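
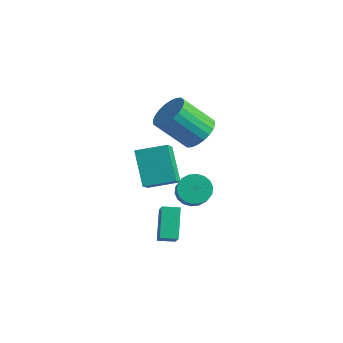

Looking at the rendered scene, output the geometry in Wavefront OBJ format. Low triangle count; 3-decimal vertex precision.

v 0.155 -2.47 -0.138
v 0.939 -3.104 0.89
v -0.599 -1.529 1.018
v 0.185 -2.164 2.046
v 0.735 -1.896 -0.226
v 1.519 -2.531 0.802
v -0.019 -0.956 0.93
v 0.765 -1.59 1.958
v -2.87 3.626 2.296
v -2.059 3.043 2.503
v -3.139 2.071 3.992
v -3.95 2.654 3.784
v -1.998 3.351 2.748
v -3.078 2.379 4.237
v -2.07 3.701 2.924
v -3.15 2.729 4.413
v -2.264 4.039 3.005
v -3.344 3.067 4.493
v -2.55 4.314 2.977
v -3.63 3.342 4.466
v -2.885 4.485 2.846
v -3.964 3.513 4.334
v -3.217 4.525 2.631
v -4.297 3.553 4.119
v -3.497 4.428 2.365
v -4.577 3.456 3.853
v -3.681 4.209 2.088
v -4.761 3.237 3.577
v -3.742 3.901 1.843
v -4.822 2.929 3.332
v -3.67 3.551 1.667
v -4.75 2.579 3.156
v -3.476 3.213 1.587
v -4.556 2.241 3.075
v -3.19 2.938 1.614
v -4.27 1.966 3.103
v -2.856 2.767 1.746
v -3.935 1.795 3.234
v -2.523 2.727 1.961
v -3.603 1.755 3.449
v -2.243 2.824 2.227
v -3.323 1.852 3.715
v -0.066 0.099 1.622
v 0.607 0.225 1.189
v 1.379 -0.472 2.185
v 0.706 -0.599 2.618
v 0.593 0.515 1.403
v 1.365 -0.182 2.398
v 0.449 0.723 1.66
v 1.221 0.025 2.656
v 0.203 0.807 1.91
v 0.975 0.109 2.905
v -0.096 0.75 2.103
v 0.676 0.053 3.098
v -0.39 0.565 2.2
v 0.382 -0.133 3.196
v -0.619 0.287 2.183
v 0.153 -0.41 3.179
v -0.739 -0.028 2.055
v 0.033 -0.725 3.051
v -0.725 -0.318 1.842
v 0.047 -1.015 2.837
v -0.581 -0.525 1.584
v 0.191 -1.223 2.58
v -0.335 -0.609 1.335
v 0.437 -1.307 2.33
v -0.036 -0.553 1.142
v 0.736 -1.25 2.137
v 0.258 -0.367 1.044
v 1.03 -1.065 2.04
v 0.487 -0.09 1.061
v 1.259 -0.787 2.057
v -3.487 0.233 2.467
v -2.864 -0.744 3.45
v -2.425 1.273 2.827
v -1.802 0.296 3.811
v -2.298 -0.476 1.009
v -1.675 -1.453 1.993
v -1.236 0.564 1.37
v -0.613 -0.413 2.353
f 2 4 1
f 5 2 1
f 1 4 3
f 3 5 1
f 2 8 4
f 6 2 5
f 6 8 2
f 4 8 3
f 7 5 3
f 3 8 7
f 7 6 5
f 8 6 7
f 10 9 13
f 10 13 11
f 11 13 14
f 11 14 12
f 13 9 15
f 13 15 14
f 14 15 16
f 14 16 12
f 15 9 17
f 15 17 16
f 16 17 18
f 16 18 12
f 17 9 19
f 17 19 18
f 18 19 20
f 18 20 12
f 19 9 21
f 19 21 20
f 20 21 22
f 20 22 12
f 21 9 23
f 21 23 22
f 22 23 24
f 22 24 12
f 23 9 25
f 23 25 24
f 24 25 26
f 24 26 12
f 25 9 27
f 25 27 26
f 26 27 28
f 26 28 12
f 27 9 29
f 27 29 28
f 28 29 30
f 28 30 12
f 29 9 31
f 29 31 30
f 30 31 32
f 30 32 12
f 31 9 33
f 31 33 32
f 32 33 34
f 32 34 12
f 33 9 35
f 33 35 34
f 34 35 36
f 34 36 12
f 35 9 37
f 35 37 36
f 36 37 38
f 36 38 12
f 37 9 39
f 37 39 38
f 38 39 40
f 38 40 12
f 39 9 41
f 39 41 40
f 40 41 42
f 40 42 12
f 41 9 10
f 41 10 42
f 42 10 11
f 42 11 12
f 44 43 47
f 44 47 45
f 45 47 48
f 45 48 46
f 47 43 49
f 47 49 48
f 48 49 50
f 48 50 46
f 49 43 51
f 49 51 50
f 50 51 52
f 50 52 46
f 51 43 53
f 51 53 52
f 52 53 54
f 52 54 46
f 53 43 55
f 53 55 54
f 54 55 56
f 54 56 46
f 55 43 57
f 55 57 56
f 56 57 58
f 56 58 46
f 57 43 59
f 57 59 58
f 58 59 60
f 58 60 46
f 59 43 61
f 59 61 60
f 60 61 62
f 60 62 46
f 61 43 63
f 61 63 62
f 62 63 64
f 62 64 46
f 63 43 65
f 63 65 64
f 64 65 66
f 64 66 46
f 65 43 67
f 65 67 66
f 66 67 68
f 66 68 46
f 67 43 69
f 67 69 68
f 68 69 70
f 68 70 46
f 69 43 71
f 69 71 70
f 70 71 72
f 70 72 46
f 71 43 44
f 71 44 72
f 72 44 45
f 72 45 46
f 74 76 73
f 77 74 73
f 73 76 75
f 75 77 73
f 74 80 76
f 78 74 77
f 78 80 74
f 76 80 75
f 79 77 75
f 75 80 79
f 79 78 77
f 80 78 79



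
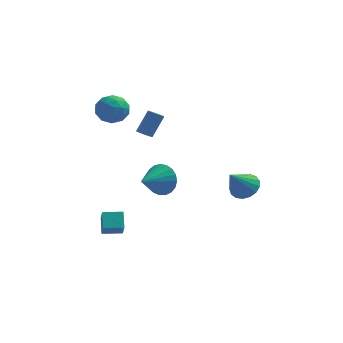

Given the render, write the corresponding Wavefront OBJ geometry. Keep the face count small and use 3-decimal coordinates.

v -1.234 -0.021 1.603
v -0.843 -0.331 1.588
v -0.254 0.351 2.862
v -0.646 0.661 2.877
v -0.774 -0.159 1.465
v -0.186 0.522 2.738
v -0.797 0.04 1.368
v -0.208 0.722 2.642
v -0.907 0.227 1.319
v -0.318 0.909 2.592
v -1.081 0.366 1.325
v -0.492 1.047 2.599
v -1.286 0.427 1.387
v -0.697 1.109 2.661
v -1.48 0.4 1.492
v -0.891 1.082 2.765
v -1.626 0.289 1.618
v -1.037 0.971 2.892
v -1.694 0.118 1.742
v -1.106 0.799 3.015
v -1.672 -0.082 1.838
v -1.083 0.6 3.112
v -1.562 -0.269 1.888
v -0.973 0.413 3.161
v -1.388 -0.407 1.881
v -0.799 0.274 3.155
v -1.183 -0.469 1.819
v -0.594 0.213 3.093
v -0.989 -0.442 1.715
v -0.4 0.24 2.988
v -3.118 -3.826 -3.721
v -3.264 -2.942 -3.016
v -3.293 -3.122 -4.639
v -3.439 -2.238 -3.934
v -1.981 -3.602 -3.766
v -2.127 -2.718 -3.061
v -2.156 -2.898 -4.684
v -2.302 -2.014 -3.979
v -0.34 0.432 -2.306
v 0.271 0.407 -1.392
v -1.34 -0.952 -1.674
v -0.061 0.7 -1.276
v -0.441 0.946 -1.339
v -0.804 1.104 -1.569
v -1.087 1.145 -1.926
v -1.24 1.063 -2.349
v -1.238 0.871 -2.764
v -1.081 0.604 -3.101
v -0.795 0.307 -3.299
v -0.431 0.032 -3.326
v -0.051 -0.175 -3.177
v 0.279 -0.276 -2.877
v 0.502 -0.255 -2.478
v 0.579 -0.116 -2.049
v 0.498 0.119 -1.665
v 4.383 -0.856 -1.82
v 5.049 -1.518 -1.866
v 3.597 -1.744 -0.4
v 5.219 -1.214 -1.581
v 5.198 -0.828 -1.351
v 4.99 -0.448 -1.228
v 4.643 -0.162 -1.241
v 4.237 -0.034 -1.386
v 3.864 -0.095 -1.631
v 3.61 -0.33 -1.919
v 3.533 -0.685 -2.184
v 3.651 -1.08 -2.365
v 3.937 -1.423 -2.422
v 4.325 -1.636 -2.341
v 4.726 -1.67 -2.14
v -3.139 0.917 2.817
v -2.387 0.886 3.521
v -3.633 -0.606 3.279
v -2.881 -0.637 3.983
v -3.676 0.007 4.106
v -3.371 0.948 3.821
v -2.649 -0.668 2.979
v -2.344 0.273 2.694
v -2.084 -0.094 3.621
v -2.719 0.324 4.318
v -3.301 -0.044 2.482
v -3.936 0.374 3.179
v -2.719 1.036 3.129
v -3.301 -0.756 3.671
v -3.768 -0.377 3.744
v -3.326 -0.395 4.158
v -3.298 1.072 3.305
v -2.856 1.054 3.718
v -3.614 0.537 4.062
v -3.164 -0.774 3.082
v -2.722 -0.792 3.495
v -2.694 0.675 2.642
v -2.252 0.657 3.056
v -2.406 -0.257 2.738
v -2.099 0.441 3.601
v -2.39 -0.454 3.873
v -2.254 -0.472 3.283
v -2.074 0.081 3.115
v -2.473 0.687 4.011
v -2.763 -0.209 4.282
v -3.231 0.17 4.354
v -3.051 0.723 4.187
v -2.295 0.111 4.069
v -3.257 0.489 2.518
v -3.547 -0.407 2.789
v -2.969 -0.443 2.613
v -2.789 0.11 2.446
v -3.63 0.734 2.927
v -3.921 -0.161 3.199
v -3.946 0.199 3.685
v -3.766 0.752 3.517
v -3.725 0.169 2.731
f 2 1 5
f 2 5 3
f 3 5 6
f 3 6 4
f 5 1 7
f 5 7 6
f 6 7 8
f 6 8 4
f 7 1 9
f 7 9 8
f 8 9 10
f 8 10 4
f 9 1 11
f 9 11 10
f 10 11 12
f 10 12 4
f 11 1 13
f 11 13 12
f 12 13 14
f 12 14 4
f 13 1 15
f 13 15 14
f 14 15 16
f 14 16 4
f 15 1 17
f 15 17 16
f 16 17 18
f 16 18 4
f 17 1 19
f 17 19 18
f 18 19 20
f 18 20 4
f 19 1 21
f 19 21 20
f 20 21 22
f 20 22 4
f 21 1 23
f 21 23 22
f 22 23 24
f 22 24 4
f 23 1 25
f 23 25 24
f 24 25 26
f 24 26 4
f 25 1 27
f 25 27 26
f 26 27 28
f 26 28 4
f 27 1 29
f 27 29 28
f 28 29 30
f 28 30 4
f 29 1 2
f 29 2 30
f 30 2 3
f 30 3 4
f 32 34 31
f 35 32 31
f 31 34 33
f 33 35 31
f 32 38 34
f 36 32 35
f 36 38 32
f 34 38 33
f 37 35 33
f 33 38 37
f 37 36 35
f 38 36 37
f 40 39 42
f 40 42 41
f 42 39 43
f 42 43 41
f 43 39 44
f 43 44 41
f 44 39 45
f 44 45 41
f 45 39 46
f 45 46 41
f 46 39 47
f 46 47 41
f 47 39 48
f 47 48 41
f 48 39 49
f 48 49 41
f 49 39 50
f 49 50 41
f 50 39 51
f 50 51 41
f 51 39 52
f 51 52 41
f 52 39 53
f 52 53 41
f 53 39 54
f 53 54 41
f 54 39 55
f 54 55 41
f 55 39 40
f 55 40 41
f 57 56 59
f 57 59 58
f 59 56 60
f 59 60 58
f 60 56 61
f 60 61 58
f 61 56 62
f 61 62 58
f 62 56 63
f 62 63 58
f 63 56 64
f 63 64 58
f 64 56 65
f 64 65 58
f 65 56 66
f 65 66 58
f 66 56 67
f 66 67 58
f 67 56 68
f 67 68 58
f 68 56 69
f 68 69 58
f 69 56 70
f 69 70 58
f 70 56 57
f 70 57 58
f 71 108 87
f 108 82 111
f 87 111 76
f 108 111 87
f 71 87 83
f 87 76 88
f 83 88 72
f 87 88 83
f 71 83 92
f 83 72 93
f 92 93 78
f 83 93 92
f 71 92 104
f 92 78 107
f 104 107 81
f 92 107 104
f 71 104 108
f 104 81 112
f 108 112 82
f 104 112 108
f 72 88 99
f 88 76 102
f 99 102 80
f 88 102 99
f 76 111 89
f 111 82 110
f 89 110 75
f 111 110 89
f 82 112 109
f 112 81 105
f 109 105 73
f 112 105 109
f 81 107 106
f 107 78 94
f 106 94 77
f 107 94 106
f 78 93 98
f 93 72 95
f 98 95 79
f 93 95 98
f 74 100 86
f 100 80 101
f 86 101 75
f 100 101 86
f 74 86 84
f 86 75 85
f 84 85 73
f 86 85 84
f 74 84 91
f 84 73 90
f 91 90 77
f 84 90 91
f 74 91 96
f 91 77 97
f 96 97 79
f 91 97 96
f 74 96 100
f 96 79 103
f 100 103 80
f 96 103 100
f 75 101 89
f 101 80 102
f 89 102 76
f 101 102 89
f 73 85 109
f 85 75 110
f 109 110 82
f 85 110 109
f 77 90 106
f 90 73 105
f 106 105 81
f 90 105 106
f 79 97 98
f 97 77 94
f 98 94 78
f 97 94 98
f 80 103 99
f 103 79 95
f 99 95 72
f 103 95 99



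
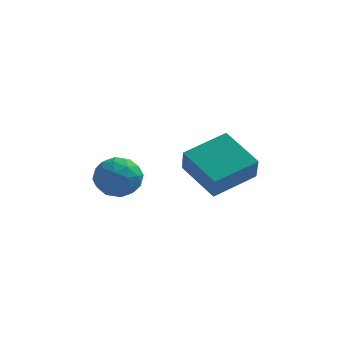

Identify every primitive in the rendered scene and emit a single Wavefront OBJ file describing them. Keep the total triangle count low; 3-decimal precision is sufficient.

v -2.512 2.765 2.617
v -1.907 2.108 2.474
v -3.593 1.852 2.246
v -2.988 1.195 2.103
v -3.147 1.488 2.943
v -2.479 2.053 3.173
v -3.021 1.907 1.547
v -2.353 2.472 1.777
v -2.222 1.578 1.813
v -2.3 1.319 2.676
v -3.2 2.641 2.044
v -3.278 2.382 2.907
v -2.115 2.517 2.578
v -3.385 1.443 2.142
v -3.478 1.615 2.636
v -3.123 1.229 2.552
v -2.45 2.484 2.989
v -2.095 2.098 2.905
v -2.824 1.733 3.181
v -3.405 1.862 1.815
v -3.05 1.476 1.731
v -2.377 2.731 2.168
v -2.022 2.345 2.084
v -2.676 2.227 1.539
v -1.944 1.819 2.105
v -2.58 1.282 1.887
v -2.599 1.701 1.561
v -2.207 2.033 1.695
v -1.99 1.667 2.613
v -2.625 1.13 2.394
v -2.718 1.302 2.888
v -2.326 1.634 3.023
v -2.175 1.355 2.224
v -2.875 2.83 2.326
v -3.51 2.293 2.107
v -3.174 2.326 1.697
v -2.782 2.658 1.832
v -2.92 2.678 2.833
v -3.556 2.141 2.615
v -3.293 1.927 3.025
v -2.901 2.259 3.159
v -3.325 2.605 2.496
v -0.649 2.361 2.814
v -0.499 1.75 3.789
v 0.589 3.51 3.344
v 0.74 2.899 4.318
v 0.58 1.401 2.022
v 0.731 0.79 2.996
v 1.819 2.55 2.551
v 1.969 1.939 3.526
f 1 38 17
f 38 12 41
f 17 41 6
f 38 41 17
f 1 17 13
f 17 6 18
f 13 18 2
f 17 18 13
f 1 13 22
f 13 2 23
f 22 23 8
f 13 23 22
f 1 22 34
f 22 8 37
f 34 37 11
f 22 37 34
f 1 34 38
f 34 11 42
f 38 42 12
f 34 42 38
f 2 18 29
f 18 6 32
f 29 32 10
f 18 32 29
f 6 41 19
f 41 12 40
f 19 40 5
f 41 40 19
f 12 42 39
f 42 11 35
f 39 35 3
f 42 35 39
f 11 37 36
f 37 8 24
f 36 24 7
f 37 24 36
f 8 23 28
f 23 2 25
f 28 25 9
f 23 25 28
f 4 30 16
f 30 10 31
f 16 31 5
f 30 31 16
f 4 16 14
f 16 5 15
f 14 15 3
f 16 15 14
f 4 14 21
f 14 3 20
f 21 20 7
f 14 20 21
f 4 21 26
f 21 7 27
f 26 27 9
f 21 27 26
f 4 26 30
f 26 9 33
f 30 33 10
f 26 33 30
f 5 31 19
f 31 10 32
f 19 32 6
f 31 32 19
f 3 15 39
f 15 5 40
f 39 40 12
f 15 40 39
f 7 20 36
f 20 3 35
f 36 35 11
f 20 35 36
f 9 27 28
f 27 7 24
f 28 24 8
f 27 24 28
f 10 33 29
f 33 9 25
f 29 25 2
f 33 25 29
f 44 46 43
f 47 44 43
f 43 46 45
f 45 47 43
f 44 50 46
f 48 44 47
f 48 50 44
f 46 50 45
f 49 47 45
f 45 50 49
f 49 48 47
f 50 48 49



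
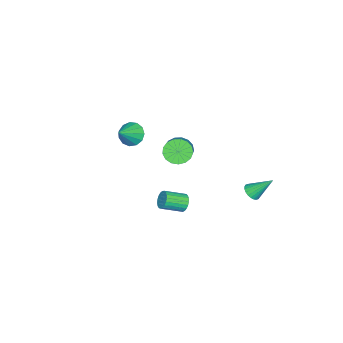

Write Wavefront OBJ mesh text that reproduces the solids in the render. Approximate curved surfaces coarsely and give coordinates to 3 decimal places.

v -2.412 2.832 -1.822
v -1.976 2.671 -1.567
v -2.668 3.828 -0.758
v -1.9 2.82 -1.688
v -1.901 2.971 -1.83
v -1.98 3.101 -1.97
v -2.125 3.189 -2.088
v -2.314 3.224 -2.165
v -2.518 3.198 -2.19
v -2.705 3.117 -2.159
v -2.848 2.992 -2.077
v -2.925 2.843 -1.956
v -2.924 2.693 -1.814
v -2.844 2.563 -1.674
v -2.699 2.474 -1.556
v -2.511 2.44 -1.479
v -2.307 2.465 -1.454
v -2.119 2.547 -1.485
v -0.898 -0.19 -2.609
v -0.511 -0.078 -2.967
v 0.186 -0.958 -2.49
v -0.202 -1.07 -2.131
v -0.457 0.058 -2.797
v 0.24 -0.823 -2.319
v -0.479 0.15 -2.593
v 0.218 -0.73 -2.116
v -0.574 0.184 -2.392
v 0.123 -0.696 -1.915
v -0.725 0.153 -2.229
v -0.028 -0.727 -1.752
v -0.906 0.063 -2.131
v -0.209 -0.818 -1.654
v -1.086 -0.071 -2.116
v -0.389 -0.951 -1.639
v -1.233 -0.225 -2.186
v -0.536 -1.106 -1.709
v -1.322 -0.374 -2.329
v -0.625 -1.254 -1.852
v -1.338 -0.49 -2.52
v -0.642 -1.371 -2.043
v -1.278 -0.555 -2.727
v -0.582 -1.435 -2.25
v -1.153 -0.556 -2.913
v -0.456 -1.437 -2.436
v -0.983 -0.494 -3.046
v -0.286 -1.375 -2.569
v -0.799 -0.38 -3.104
v -0.102 -1.26 -2.627
v -0.632 -0.232 -3.076
v 0.065 -1.113 -2.599
v -1.995 -3.615 0.765
v -1.54 -3.514 0.189
v -0.905 -3.785 1.595
v -1.606 -3.137 0.354
v -1.796 -2.911 0.649
v -2.048 -2.909 0.981
v -2.284 -3.13 1.244
v -2.427 -3.506 1.355
v -2.434 -3.916 1.279
v -2.3 -4.23 1.04
v -2.07 -4.349 0.713
v -1.816 -4.235 0.403
v -1.618 -3.924 0.208
v 0.602 0.225 2.785
v 1.067 -0.19 2.425
v 2.683 0.5 3.715
v 2.218 0.915 4.075
v 1.075 0.109 2.254
v 2.691 0.799 3.545
v 0.975 0.435 2.206
v 2.591 1.125 3.496
v 0.789 0.713 2.29
v 2.405 1.403 3.58
v 0.56 0.879 2.487
v 2.176 1.569 3.778
v 0.341 0.896 2.753
v 1.957 1.585 4.043
v 0.182 0.758 3.026
v 1.798 1.448 4.316
v 0.119 0.499 3.243
v 1.735 1.188 4.534
v 0.167 0.176 3.356
v 1.783 0.866 4.647
v 0.314 -0.135 3.338
v 1.93 0.555 4.628
v 0.527 -0.363 3.193
v 2.143 0.327 4.483
v 0.758 -0.457 2.955
v 2.374 0.233 4.245
v 0.952 -0.395 2.677
v 2.568 0.295 3.968
f 2 1 4
f 2 4 3
f 4 1 5
f 4 5 3
f 5 1 6
f 5 6 3
f 6 1 7
f 6 7 3
f 7 1 8
f 7 8 3
f 8 1 9
f 8 9 3
f 9 1 10
f 9 10 3
f 10 1 11
f 10 11 3
f 11 1 12
f 11 12 3
f 12 1 13
f 12 13 3
f 13 1 14
f 13 14 3
f 14 1 15
f 14 15 3
f 15 1 16
f 15 16 3
f 16 1 17
f 16 17 3
f 17 1 18
f 17 18 3
f 18 1 2
f 18 2 3
f 20 19 23
f 20 23 21
f 21 23 24
f 21 24 22
f 23 19 25
f 23 25 24
f 24 25 26
f 24 26 22
f 25 19 27
f 25 27 26
f 26 27 28
f 26 28 22
f 27 19 29
f 27 29 28
f 28 29 30
f 28 30 22
f 29 19 31
f 29 31 30
f 30 31 32
f 30 32 22
f 31 19 33
f 31 33 32
f 32 33 34
f 32 34 22
f 33 19 35
f 33 35 34
f 34 35 36
f 34 36 22
f 35 19 37
f 35 37 36
f 36 37 38
f 36 38 22
f 37 19 39
f 37 39 38
f 38 39 40
f 38 40 22
f 39 19 41
f 39 41 40
f 40 41 42
f 40 42 22
f 41 19 43
f 41 43 42
f 42 43 44
f 42 44 22
f 43 19 45
f 43 45 44
f 44 45 46
f 44 46 22
f 45 19 47
f 45 47 46
f 46 47 48
f 46 48 22
f 47 19 49
f 47 49 48
f 48 49 50
f 48 50 22
f 49 19 20
f 49 20 50
f 50 20 21
f 50 21 22
f 52 51 54
f 52 54 53
f 54 51 55
f 54 55 53
f 55 51 56
f 55 56 53
f 56 51 57
f 56 57 53
f 57 51 58
f 57 58 53
f 58 51 59
f 58 59 53
f 59 51 60
f 59 60 53
f 60 51 61
f 60 61 53
f 61 51 62
f 61 62 53
f 62 51 63
f 62 63 53
f 63 51 52
f 63 52 53
f 65 64 68
f 65 68 66
f 66 68 69
f 66 69 67
f 68 64 70
f 68 70 69
f 69 70 71
f 69 71 67
f 70 64 72
f 70 72 71
f 71 72 73
f 71 73 67
f 72 64 74
f 72 74 73
f 73 74 75
f 73 75 67
f 74 64 76
f 74 76 75
f 75 76 77
f 75 77 67
f 76 64 78
f 76 78 77
f 77 78 79
f 77 79 67
f 78 64 80
f 78 80 79
f 79 80 81
f 79 81 67
f 80 64 82
f 80 82 81
f 81 82 83
f 81 83 67
f 82 64 84
f 82 84 83
f 83 84 85
f 83 85 67
f 84 64 86
f 84 86 85
f 85 86 87
f 85 87 67
f 86 64 88
f 86 88 87
f 87 88 89
f 87 89 67
f 88 64 90
f 88 90 89
f 89 90 91
f 89 91 67
f 90 64 65
f 90 65 91
f 91 65 66
f 91 66 67



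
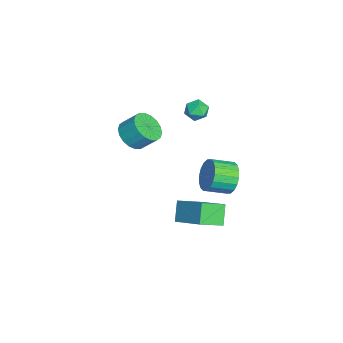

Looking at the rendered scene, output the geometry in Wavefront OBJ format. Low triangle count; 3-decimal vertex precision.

v 1.407 0.161 -1.97
v 2.061 -1.012 -1.349
v 2.776 1.478 -0.92
v 3.429 0.305 -0.299
v 2.231 0.095 -2.961
v 2.884 -1.078 -2.34
v 3.599 1.412 -1.911
v 4.253 0.239 -1.29
v -4.025 0.086 1.454
v -3.383 0.271 1.12
v -3.457 -0.791 2.06
v -2.815 -0.606 1.726
v -3.124 -0.144 2.225
v -3.475 0.398 1.85
v -3.365 -0.918 1.33
v -3.716 -0.376 0.955
v -2.975 -0.349 1.044
v -2.826 0.129 1.597
v -4.014 -0.649 1.583
v -3.865 -0.171 2.136
v -1.234 1.667 -2.173
v -0.933 2.095 -1.286
v -0.584 0.84 -0.8
v -0.886 0.413 -1.687
v -1.375 2.002 -1.209
v -1.026 0.747 -0.723
v -1.79 1.842 -1.323
v -1.441 0.588 -0.837
v -2.094 1.648 -1.606
v -1.745 0.394 -1.12
v -2.228 1.458 -2.001
v -1.879 0.203 -1.514
v -2.165 1.309 -2.43
v -1.817 0.054 -1.943
v -1.918 1.231 -2.808
v -1.569 -0.023 -2.322
v -1.536 1.24 -3.06
v -1.187 -0.015 -2.574
v -1.094 1.333 -3.137
v -0.745 0.078 -2.651
v -0.679 1.492 -3.023
v -0.33 0.238 -2.537
v -0.375 1.686 -2.74
v -0.026 0.432 -2.254
v -0.241 1.877 -2.346
v 0.108 0.622 -1.859
v -0.303 2.026 -1.917
v 0.045 0.771 -1.43
v -0.551 2.103 -1.538
v -0.202 0.849 -1.052
v -3.496 -3.736 -0.696
v -2.59 -4.136 -0.496
v -2.399 -3.244 0.417
v -3.304 -2.844 0.216
v -2.497 -3.831 -0.813
v -2.306 -2.94 0.1
v -2.601 -3.507 -1.107
v -2.41 -2.616 -0.194
v -2.883 -3.229 -1.319
v -2.692 -2.338 -0.407
v -3.286 -3.051 -1.409
v -3.095 -2.16 -0.496
v -3.731 -3.008 -1.357
v -3.539 -2.117 -0.444
v -4.128 -3.11 -1.174
v -3.937 -2.219 -0.261
v -4.401 -3.336 -0.897
v -4.21 -2.444 0.016
v -4.494 -3.64 -0.58
v -4.303 -2.749 0.333
v -4.39 -3.964 -0.286
v -4.199 -3.073 0.627
v -4.108 -4.242 -0.073
v -3.917 -3.351 0.839
v -3.705 -4.42 0.016
v -3.514 -3.529 0.929
v -3.261 -4.463 -0.036
v -3.069 -3.572 0.877
v -2.863 -4.361 -0.219
v -2.672 -3.47 0.694
f 2 4 1
f 5 2 1
f 1 4 3
f 3 5 1
f 2 8 4
f 6 2 5
f 6 8 2
f 4 8 3
f 7 5 3
f 3 8 7
f 7 6 5
f 8 6 7
f 9 20 14
f 9 14 10
f 9 10 16
f 9 16 19
f 9 19 20
f 10 14 18
f 14 20 13
f 20 19 11
f 19 16 15
f 16 10 17
f 12 18 13
f 12 13 11
f 12 11 15
f 12 15 17
f 12 17 18
f 13 18 14
f 11 13 20
f 15 11 19
f 17 15 16
f 18 17 10
f 22 21 25
f 22 25 23
f 23 25 26
f 23 26 24
f 25 21 27
f 25 27 26
f 26 27 28
f 26 28 24
f 27 21 29
f 27 29 28
f 28 29 30
f 28 30 24
f 29 21 31
f 29 31 30
f 30 31 32
f 30 32 24
f 31 21 33
f 31 33 32
f 32 33 34
f 32 34 24
f 33 21 35
f 33 35 34
f 34 35 36
f 34 36 24
f 35 21 37
f 35 37 36
f 36 37 38
f 36 38 24
f 37 21 39
f 37 39 38
f 38 39 40
f 38 40 24
f 39 21 41
f 39 41 40
f 40 41 42
f 40 42 24
f 41 21 43
f 41 43 42
f 42 43 44
f 42 44 24
f 43 21 45
f 43 45 44
f 44 45 46
f 44 46 24
f 45 21 47
f 45 47 46
f 46 47 48
f 46 48 24
f 47 21 49
f 47 49 48
f 48 49 50
f 48 50 24
f 49 21 22
f 49 22 50
f 50 22 23
f 50 23 24
f 52 51 55
f 52 55 53
f 53 55 56
f 53 56 54
f 55 51 57
f 55 57 56
f 56 57 58
f 56 58 54
f 57 51 59
f 57 59 58
f 58 59 60
f 58 60 54
f 59 51 61
f 59 61 60
f 60 61 62
f 60 62 54
f 61 51 63
f 61 63 62
f 62 63 64
f 62 64 54
f 63 51 65
f 63 65 64
f 64 65 66
f 64 66 54
f 65 51 67
f 65 67 66
f 66 67 68
f 66 68 54
f 67 51 69
f 67 69 68
f 68 69 70
f 68 70 54
f 69 51 71
f 69 71 70
f 70 71 72
f 70 72 54
f 71 51 73
f 71 73 72
f 72 73 74
f 72 74 54
f 73 51 75
f 73 75 74
f 74 75 76
f 74 76 54
f 75 51 77
f 75 77 76
f 76 77 78
f 76 78 54
f 77 51 79
f 77 79 78
f 78 79 80
f 78 80 54
f 79 51 52
f 79 52 80
f 80 52 53
f 80 53 54



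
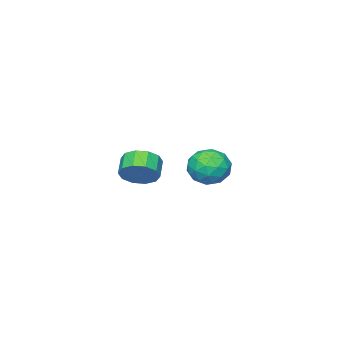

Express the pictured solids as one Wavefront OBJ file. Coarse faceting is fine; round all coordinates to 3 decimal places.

v -2.456 -1.27 -3.897
v -1.265 -1.176 -3.802
v -2.475 -2.524 -2.418
v -1.284 -2.43 -2.323
v -1.984 -1.502 -2.03
v -1.972 -0.727 -2.944
v -1.768 -2.973 -3.276
v -1.756 -2.198 -4.19
v -0.839 -2.228 -3.417
v -0.973 -1.319 -2.648
v -2.767 -2.381 -3.572
v -2.901 -1.472 -2.803
v -1.858 -1.113 -3.979
v -1.882 -2.587 -2.241
v -2.293 -2.042 -2.069
v -1.593 -1.987 -2.013
v -2.274 -0.849 -3.475
v -1.574 -0.793 -3.419
v -1.997 -0.985 -2.378
v -2.166 -2.907 -2.801
v -1.466 -2.851 -2.745
v -2.147 -1.713 -4.207
v -1.447 -1.658 -4.151
v -1.743 -2.715 -3.842
v -0.908 -1.676 -3.697
v -0.92 -2.413 -2.828
v -1.204 -2.733 -3.388
v -1.197 -2.277 -3.925
v -0.987 -1.142 -3.245
v -0.999 -1.879 -2.375
v -1.41 -1.333 -2.204
v -1.403 -0.878 -2.741
v -0.737 -1.76 -3.019
v -2.741 -1.821 -3.845
v -2.753 -2.558 -2.975
v -2.337 -2.822 -3.479
v -2.33 -2.367 -4.016
v -2.82 -1.287 -3.392
v -2.832 -2.024 -2.523
v -2.543 -1.423 -2.295
v -2.536 -0.967 -2.832
v -3.003 -1.94 -3.201
v 4.289 -0.783 -1.467
v 4.854 -0.65 -0.678
v 4.116 -1.165 -0.063
v 3.551 -1.297 -0.853
v 4.484 -0.174 -0.724
v 3.745 -0.688 -0.11
v 4.038 0.07 -1.055
v 3.3 -0.444 -0.44
v 3.689 -0.012 -1.543
v 2.951 -0.526 -0.928
v 3.569 -0.388 -2.002
v 2.831 -0.902 -1.387
v 3.724 -0.915 -2.257
v 2.986 -1.43 -1.642
v 4.095 -1.392 -2.21
v 3.356 -1.906 -1.596
v 4.54 -1.636 -1.88
v 3.802 -2.15 -1.265
v 4.889 -1.554 -1.392
v 4.151 -2.068 -0.777
v 5.009 -1.178 -0.933
v 4.271 -1.692 -0.318
f 1 38 17
f 38 12 41
f 17 41 6
f 38 41 17
f 1 17 13
f 17 6 18
f 13 18 2
f 17 18 13
f 1 13 22
f 13 2 23
f 22 23 8
f 13 23 22
f 1 22 34
f 22 8 37
f 34 37 11
f 22 37 34
f 1 34 38
f 34 11 42
f 38 42 12
f 34 42 38
f 2 18 29
f 18 6 32
f 29 32 10
f 18 32 29
f 6 41 19
f 41 12 40
f 19 40 5
f 41 40 19
f 12 42 39
f 42 11 35
f 39 35 3
f 42 35 39
f 11 37 36
f 37 8 24
f 36 24 7
f 37 24 36
f 8 23 28
f 23 2 25
f 28 25 9
f 23 25 28
f 4 30 16
f 30 10 31
f 16 31 5
f 30 31 16
f 4 16 14
f 16 5 15
f 14 15 3
f 16 15 14
f 4 14 21
f 14 3 20
f 21 20 7
f 14 20 21
f 4 21 26
f 21 7 27
f 26 27 9
f 21 27 26
f 4 26 30
f 26 9 33
f 30 33 10
f 26 33 30
f 5 31 19
f 31 10 32
f 19 32 6
f 31 32 19
f 3 15 39
f 15 5 40
f 39 40 12
f 15 40 39
f 7 20 36
f 20 3 35
f 36 35 11
f 20 35 36
f 9 27 28
f 27 7 24
f 28 24 8
f 27 24 28
f 10 33 29
f 33 9 25
f 29 25 2
f 33 25 29
f 44 43 47
f 44 47 45
f 45 47 48
f 45 48 46
f 47 43 49
f 47 49 48
f 48 49 50
f 48 50 46
f 49 43 51
f 49 51 50
f 50 51 52
f 50 52 46
f 51 43 53
f 51 53 52
f 52 53 54
f 52 54 46
f 53 43 55
f 53 55 54
f 54 55 56
f 54 56 46
f 55 43 57
f 55 57 56
f 56 57 58
f 56 58 46
f 57 43 59
f 57 59 58
f 58 59 60
f 58 60 46
f 59 43 61
f 59 61 60
f 60 61 62
f 60 62 46
f 61 43 63
f 61 63 62
f 62 63 64
f 62 64 46
f 63 43 44
f 63 44 64
f 64 44 45
f 64 45 46



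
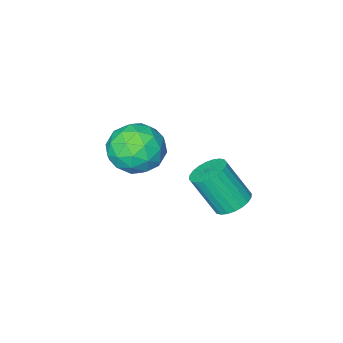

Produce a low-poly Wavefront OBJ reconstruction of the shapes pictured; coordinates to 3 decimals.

v 1.81 -0.362 2.443
v 2.572 0.447 2.265
v 3.148 -1.587 2.595
v 3.91 -0.778 2.417
v 3.316 -0.791 3.373
v 2.489 -0.034 3.278
v 3.231 -1.106 1.582
v 2.404 -0.349 1.487
v 3.45 -0.013 1.732
v 3.502 0.182 2.839
v 2.218 -1.322 2.021
v 2.27 -1.127 3.128
v 2.074 0.15 2.34
v 3.646 -1.29 2.52
v 3.297 -1.298 3.081
v 3.745 -0.822 2.977
v 2.025 -0.133 2.936
v 2.472 0.343 2.831
v 2.909 -0.385 3.483
v 3.248 -1.483 2.029
v 3.695 -1.007 1.924
v 1.975 -0.318 1.883
v 2.423 0.158 1.779
v 2.811 -0.755 1.377
v 3.037 0.355 1.923
v 3.824 -0.365 2.012
v 3.425 -0.558 1.521
v 2.939 -0.113 1.466
v 3.068 0.47 2.573
v 3.854 -0.25 2.663
v 3.505 -0.258 3.225
v 3.019 0.187 3.169
v 3.584 0.2 2.261
v 1.866 -0.89 2.197
v 2.652 -1.61 2.287
v 2.701 -1.327 1.691
v 2.215 -0.882 1.635
v 1.896 -0.775 2.848
v 2.683 -1.495 2.937
v 2.781 -1.027 3.394
v 2.295 -0.582 3.339
v 2.136 -1.34 2.599
v 1.659 3.401 1.765
v 2.214 3.86 1.779
v 2.756 3.157 3.229
v 2.201 2.699 3.215
v 2.02 4.004 1.922
v 2.562 3.301 3.372
v 1.771 4.057 2.041
v 2.313 3.354 3.491
v 1.505 4.01 2.118
v 2.047 3.307 3.568
v 1.262 3.87 2.141
v 1.804 3.168 3.591
v 1.08 3.659 2.107
v 1.622 2.957 3.556
v 0.986 3.409 2.02
v 1.528 2.706 3.47
v 0.994 3.157 1.896
v 1.536 2.455 3.345
v 1.104 2.943 1.751
v 1.646 2.24 3.201
v 1.298 2.799 1.608
v 1.84 2.096 3.058
v 1.547 2.746 1.489
v 2.089 2.043 2.939
v 1.813 2.793 1.412
v 2.355 2.09 2.862
v 2.056 2.932 1.389
v 2.598 2.23 2.839
v 2.238 3.143 1.424
v 2.78 2.441 2.873
v 2.332 3.394 1.51
v 2.874 2.691 2.96
v 2.324 3.645 1.635
v 2.866 2.943 3.084
f 1 38 17
f 38 12 41
f 17 41 6
f 38 41 17
f 1 17 13
f 17 6 18
f 13 18 2
f 17 18 13
f 1 13 22
f 13 2 23
f 22 23 8
f 13 23 22
f 1 22 34
f 22 8 37
f 34 37 11
f 22 37 34
f 1 34 38
f 34 11 42
f 38 42 12
f 34 42 38
f 2 18 29
f 18 6 32
f 29 32 10
f 18 32 29
f 6 41 19
f 41 12 40
f 19 40 5
f 41 40 19
f 12 42 39
f 42 11 35
f 39 35 3
f 42 35 39
f 11 37 36
f 37 8 24
f 36 24 7
f 37 24 36
f 8 23 28
f 23 2 25
f 28 25 9
f 23 25 28
f 4 30 16
f 30 10 31
f 16 31 5
f 30 31 16
f 4 16 14
f 16 5 15
f 14 15 3
f 16 15 14
f 4 14 21
f 14 3 20
f 21 20 7
f 14 20 21
f 4 21 26
f 21 7 27
f 26 27 9
f 21 27 26
f 4 26 30
f 26 9 33
f 30 33 10
f 26 33 30
f 5 31 19
f 31 10 32
f 19 32 6
f 31 32 19
f 3 15 39
f 15 5 40
f 39 40 12
f 15 40 39
f 7 20 36
f 20 3 35
f 36 35 11
f 20 35 36
f 9 27 28
f 27 7 24
f 28 24 8
f 27 24 28
f 10 33 29
f 33 9 25
f 29 25 2
f 33 25 29
f 44 43 47
f 44 47 45
f 45 47 48
f 45 48 46
f 47 43 49
f 47 49 48
f 48 49 50
f 48 50 46
f 49 43 51
f 49 51 50
f 50 51 52
f 50 52 46
f 51 43 53
f 51 53 52
f 52 53 54
f 52 54 46
f 53 43 55
f 53 55 54
f 54 55 56
f 54 56 46
f 55 43 57
f 55 57 56
f 56 57 58
f 56 58 46
f 57 43 59
f 57 59 58
f 58 59 60
f 58 60 46
f 59 43 61
f 59 61 60
f 60 61 62
f 60 62 46
f 61 43 63
f 61 63 62
f 62 63 64
f 62 64 46
f 63 43 65
f 63 65 64
f 64 65 66
f 64 66 46
f 65 43 67
f 65 67 66
f 66 67 68
f 66 68 46
f 67 43 69
f 67 69 68
f 68 69 70
f 68 70 46
f 69 43 71
f 69 71 70
f 70 71 72
f 70 72 46
f 71 43 73
f 71 73 72
f 72 73 74
f 72 74 46
f 73 43 75
f 73 75 74
f 74 75 76
f 74 76 46
f 75 43 44
f 75 44 76
f 76 44 45
f 76 45 46



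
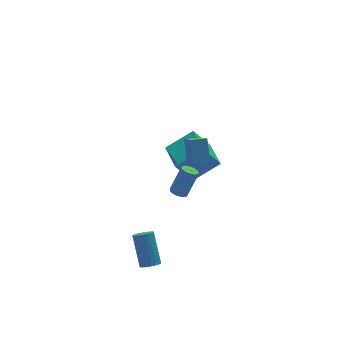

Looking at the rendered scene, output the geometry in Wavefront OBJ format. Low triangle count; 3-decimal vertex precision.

v -2.086 -3.531 1.485
v -1.612 -3.628 1.246
v -0.8 -3.526 2.815
v -1.274 -3.429 3.055
v -1.7 -3.225 1.265
v -0.887 -3.123 2.835
v -2.014 -3.001 1.414
v -1.201 -2.899 2.983
v -2.37 -3.087 1.604
v -1.558 -2.985 3.173
v -2.56 -3.434 1.725
v -1.748 -3.332 3.294
v -2.473 -3.837 1.705
v -1.66 -3.735 3.275
v -2.159 -4.061 1.557
v -1.346 -3.959 3.126
v -1.802 -3.975 1.367
v -0.99 -3.873 2.936
v -1.112 -3.636 3.754
v -0.768 -2.71 4.949
v -0.901 -2.468 2.789
v -0.557 -1.542 3.984
v -0.243 -3.858 3.676
v 0.101 -2.932 4.871
v -0.032 -2.69 2.711
v 0.312 -1.764 3.906
v -3.965 -3.617 -4.356
v -3.368 -3.779 -4.328
v -3.077 -2.426 -2.695
v -3.675 -2.263 -2.724
v -3.359 -3.594 -4.483
v -3.068 -2.241 -2.851
v -3.442 -3.412 -4.619
v -3.152 -2.059 -2.987
v -3.605 -3.261 -4.715
v -3.315 -1.908 -3.082
v -3.823 -3.165 -4.756
v -3.532 -1.812 -3.124
v -4.063 -3.137 -4.737
v -3.772 -1.784 -3.104
v -4.287 -3.182 -4.659
v -3.997 -1.829 -3.027
v -4.463 -3.293 -4.536
v -4.172 -1.94 -2.903
v -4.563 -3.454 -4.385
v -4.272 -2.101 -2.752
v -4.572 -3.639 -4.229
v -4.281 -2.286 -2.597
v -4.488 -3.821 -4.093
v -4.198 -2.468 -2.461
v -4.325 -3.972 -3.998
v -4.035 -2.619 -2.365
v -4.108 -4.068 -3.956
v -3.817 -2.715 -2.324
v -3.868 -4.096 -3.976
v -3.577 -2.743 -2.343
v -3.643 -4.051 -4.053
v -3.353 -2.698 -2.421
v -3.468 -3.94 -4.177
v -3.177 -2.587 -2.544
v 0.793 1.825 -2.028
v 2.51 1.44 -0.882
v 1.27 3.838 -2.068
v 2.988 3.454 -0.922
v 1.832 1.546 -3.678
v 3.55 1.162 -2.532
v 2.31 3.56 -3.718
v 4.027 3.175 -2.572
f 2 1 5
f 2 5 3
f 3 5 6
f 3 6 4
f 5 1 7
f 5 7 6
f 6 7 8
f 6 8 4
f 7 1 9
f 7 9 8
f 8 9 10
f 8 10 4
f 9 1 11
f 9 11 10
f 10 11 12
f 10 12 4
f 11 1 13
f 11 13 12
f 12 13 14
f 12 14 4
f 13 1 15
f 13 15 14
f 14 15 16
f 14 16 4
f 15 1 17
f 15 17 16
f 16 17 18
f 16 18 4
f 17 1 2
f 17 2 18
f 18 2 3
f 18 3 4
f 20 22 19
f 23 20 19
f 19 22 21
f 21 23 19
f 20 26 22
f 24 20 23
f 24 26 20
f 22 26 21
f 25 23 21
f 21 26 25
f 25 24 23
f 26 24 25
f 28 27 31
f 28 31 29
f 29 31 32
f 29 32 30
f 31 27 33
f 31 33 32
f 32 33 34
f 32 34 30
f 33 27 35
f 33 35 34
f 34 35 36
f 34 36 30
f 35 27 37
f 35 37 36
f 36 37 38
f 36 38 30
f 37 27 39
f 37 39 38
f 38 39 40
f 38 40 30
f 39 27 41
f 39 41 40
f 40 41 42
f 40 42 30
f 41 27 43
f 41 43 42
f 42 43 44
f 42 44 30
f 43 27 45
f 43 45 44
f 44 45 46
f 44 46 30
f 45 27 47
f 45 47 46
f 46 47 48
f 46 48 30
f 47 27 49
f 47 49 48
f 48 49 50
f 48 50 30
f 49 27 51
f 49 51 50
f 50 51 52
f 50 52 30
f 51 27 53
f 51 53 52
f 52 53 54
f 52 54 30
f 53 27 55
f 53 55 54
f 54 55 56
f 54 56 30
f 55 27 57
f 55 57 56
f 56 57 58
f 56 58 30
f 57 27 59
f 57 59 58
f 58 59 60
f 58 60 30
f 59 27 28
f 59 28 60
f 60 28 29
f 60 29 30
f 62 64 61
f 65 62 61
f 61 64 63
f 63 65 61
f 62 68 64
f 66 62 65
f 66 68 62
f 64 68 63
f 67 65 63
f 63 68 67
f 67 66 65
f 68 66 67



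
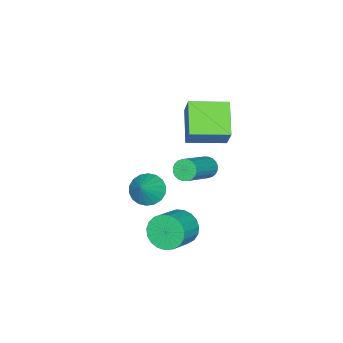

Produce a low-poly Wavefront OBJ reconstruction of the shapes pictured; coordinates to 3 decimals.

v -1.132 -0.748 -1.369
v -0.507 -0.843 -1.953
v -0.128 -0.532 -0.331
v -0.577 -0.467 -1.963
v -0.757 -0.146 -1.856
v -1.011 0.055 -1.653
v -1.289 0.097 -1.393
v -1.536 -0.028 -1.128
v -1.702 -0.295 -0.912
v -1.756 -0.653 -0.785
v -1.686 -1.029 -0.775
v -1.506 -1.349 -0.882
v -1.253 -1.551 -1.086
v -0.975 -1.593 -1.346
v -0.728 -1.468 -1.61
v -0.561 -1.2 -1.827
v -1.153 2.217 1.54
v -0.858 2.068 1.088
v 0.927 2.015 2.267
v 0.633 2.163 2.72
v -0.845 2.286 1.078
v 0.94 2.233 2.257
v -0.878 2.493 1.138
v 0.907 2.44 2.317
v -0.954 2.659 1.26
v 0.831 2.605 2.439
v -1.059 2.757 1.424
v 0.726 2.703 2.603
v -1.179 2.772 1.606
v 0.606 2.719 2.785
v -1.295 2.703 1.778
v 0.49 2.65 2.957
v -1.389 2.56 1.914
v 0.396 2.507 3.093
v -1.447 2.365 1.993
v 0.338 2.312 3.172
v -1.46 2.147 2.003
v 0.325 2.094 3.182
v -1.427 1.94 1.943
v 0.358 1.887 3.122
v -1.351 1.775 1.821
v 0.434 1.721 3
v -1.246 1.677 1.657
v 0.539 1.623 2.836
v -1.126 1.661 1.475
v 0.659 1.608 2.654
v -1.01 1.73 1.303
v 0.775 1.677 2.482
v -0.916 1.873 1.167
v 0.869 1.82 2.346
v -2.514 0.405 1.414
v -3.842 -0.409 2.376
v -3.558 1.924 1.26
v -4.885 1.11 2.221
v -1.935 0.93 2.659
v -3.262 0.116 3.62
v -2.978 2.449 2.504
v -4.306 1.635 3.466
v 0.797 2.046 -1.15
v 1.149 1.547 -1.825
v 2.395 1.535 -1.165
v 2.043 2.034 -0.49
v 1.216 1.9 -1.944
v 2.462 1.887 -1.284
v 1.211 2.278 -1.927
v 2.457 2.265 -1.267
v 1.134 2.616 -1.775
v 2.38 2.603 -1.115
v 0.999 2.855 -1.515
v 2.244 2.843 -0.855
v 0.828 2.955 -1.192
v 2.074 2.942 -0.532
v 0.653 2.897 -0.862
v 1.899 2.885 -0.202
v 0.502 2.693 -0.581
v 1.748 2.68 0.079
v 0.403 2.376 -0.399
v 1.649 2.363 0.261
v 0.371 2.003 -0.347
v 1.617 1.99 0.313
v 0.413 1.637 -0.434
v 1.659 1.624 0.226
v 0.522 1.342 -0.644
v 1.768 1.329 0.016
v 0.678 1.168 -0.942
v 1.924 1.156 -0.282
v 0.855 1.147 -1.276
v 2.101 1.134 -0.616
v 1.021 1.281 -1.588
v 2.267 1.268 -0.928
f 2 1 4
f 2 4 3
f 4 1 5
f 4 5 3
f 5 1 6
f 5 6 3
f 6 1 7
f 6 7 3
f 7 1 8
f 7 8 3
f 8 1 9
f 8 9 3
f 9 1 10
f 9 10 3
f 10 1 11
f 10 11 3
f 11 1 12
f 11 12 3
f 12 1 13
f 12 13 3
f 13 1 14
f 13 14 3
f 14 1 15
f 14 15 3
f 15 1 16
f 15 16 3
f 16 1 2
f 16 2 3
f 18 17 21
f 18 21 19
f 19 21 22
f 19 22 20
f 21 17 23
f 21 23 22
f 22 23 24
f 22 24 20
f 23 17 25
f 23 25 24
f 24 25 26
f 24 26 20
f 25 17 27
f 25 27 26
f 26 27 28
f 26 28 20
f 27 17 29
f 27 29 28
f 28 29 30
f 28 30 20
f 29 17 31
f 29 31 30
f 30 31 32
f 30 32 20
f 31 17 33
f 31 33 32
f 32 33 34
f 32 34 20
f 33 17 35
f 33 35 34
f 34 35 36
f 34 36 20
f 35 17 37
f 35 37 36
f 36 37 38
f 36 38 20
f 37 17 39
f 37 39 38
f 38 39 40
f 38 40 20
f 39 17 41
f 39 41 40
f 40 41 42
f 40 42 20
f 41 17 43
f 41 43 42
f 42 43 44
f 42 44 20
f 43 17 45
f 43 45 44
f 44 45 46
f 44 46 20
f 45 17 47
f 45 47 46
f 46 47 48
f 46 48 20
f 47 17 49
f 47 49 48
f 48 49 50
f 48 50 20
f 49 17 18
f 49 18 50
f 50 18 19
f 50 19 20
f 52 54 51
f 55 52 51
f 51 54 53
f 53 55 51
f 52 58 54
f 56 52 55
f 56 58 52
f 54 58 53
f 57 55 53
f 53 58 57
f 57 56 55
f 58 56 57
f 60 59 63
f 60 63 61
f 61 63 64
f 61 64 62
f 63 59 65
f 63 65 64
f 64 65 66
f 64 66 62
f 65 59 67
f 65 67 66
f 66 67 68
f 66 68 62
f 67 59 69
f 67 69 68
f 68 69 70
f 68 70 62
f 69 59 71
f 69 71 70
f 70 71 72
f 70 72 62
f 71 59 73
f 71 73 72
f 72 73 74
f 72 74 62
f 73 59 75
f 73 75 74
f 74 75 76
f 74 76 62
f 75 59 77
f 75 77 76
f 76 77 78
f 76 78 62
f 77 59 79
f 77 79 78
f 78 79 80
f 78 80 62
f 79 59 81
f 79 81 80
f 80 81 82
f 80 82 62
f 81 59 83
f 81 83 82
f 82 83 84
f 82 84 62
f 83 59 85
f 83 85 84
f 84 85 86
f 84 86 62
f 85 59 87
f 85 87 86
f 86 87 88
f 86 88 62
f 87 59 89
f 87 89 88
f 88 89 90
f 88 90 62
f 89 59 60
f 89 60 90
f 90 60 61
f 90 61 62



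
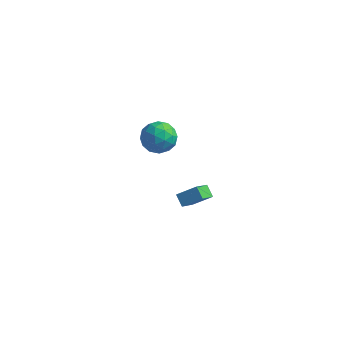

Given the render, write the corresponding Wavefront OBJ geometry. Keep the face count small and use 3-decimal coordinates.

v -4.576 1.475 2.494
v -4.013 2.331 2.731
v -3.467 0.509 3.349
v -2.904 1.365 3.586
v -3.855 1.225 4.014
v -4.54 1.822 3.486
v -2.94 1.018 2.594
v -3.625 1.615 2.066
v -3.002 2.048 2.794
v -3.567 2.176 3.671
v -3.913 0.664 2.409
v -4.478 0.792 3.286
v -4.392 1.988 2.537
v -3.088 0.852 3.543
v -3.647 0.77 3.794
v -3.316 1.273 3.934
v -4.701 1.689 2.981
v -4.37 2.192 3.121
v -4.277 1.542 3.875
v -3.11 0.648 2.959
v -2.779 1.151 3.099
v -4.164 1.567 2.146
v -3.833 2.07 2.286
v -3.203 1.298 2.205
v -3.467 2.325 2.714
v -2.815 1.757 3.216
v -2.836 1.553 2.633
v -3.239 1.904 2.323
v -3.799 2.4 3.229
v -3.147 1.832 3.732
v -3.706 1.75 3.983
v -4.108 2.101 3.673
v -3.205 2.234 3.266
v -4.333 1.008 2.348
v -3.681 0.44 2.851
v -3.372 0.739 2.407
v -3.774 1.09 2.097
v -4.665 1.083 2.864
v -4.013 0.515 3.366
v -4.241 0.936 3.757
v -4.644 1.287 3.447
v -4.275 0.606 2.814
v -3.569 3.154 -3.555
v -2.579 3.655 -2.84
v -3.509 4.382 -4.499
v -2.518 4.883 -3.784
v -3.022 2.757 -4.036
v -2.031 3.258 -3.321
v -2.961 3.985 -4.98
v -1.971 4.486 -4.265
f 1 38 17
f 38 12 41
f 17 41 6
f 38 41 17
f 1 17 13
f 17 6 18
f 13 18 2
f 17 18 13
f 1 13 22
f 13 2 23
f 22 23 8
f 13 23 22
f 1 22 34
f 22 8 37
f 34 37 11
f 22 37 34
f 1 34 38
f 34 11 42
f 38 42 12
f 34 42 38
f 2 18 29
f 18 6 32
f 29 32 10
f 18 32 29
f 6 41 19
f 41 12 40
f 19 40 5
f 41 40 19
f 12 42 39
f 42 11 35
f 39 35 3
f 42 35 39
f 11 37 36
f 37 8 24
f 36 24 7
f 37 24 36
f 8 23 28
f 23 2 25
f 28 25 9
f 23 25 28
f 4 30 16
f 30 10 31
f 16 31 5
f 30 31 16
f 4 16 14
f 16 5 15
f 14 15 3
f 16 15 14
f 4 14 21
f 14 3 20
f 21 20 7
f 14 20 21
f 4 21 26
f 21 7 27
f 26 27 9
f 21 27 26
f 4 26 30
f 26 9 33
f 30 33 10
f 26 33 30
f 5 31 19
f 31 10 32
f 19 32 6
f 31 32 19
f 3 15 39
f 15 5 40
f 39 40 12
f 15 40 39
f 7 20 36
f 20 3 35
f 36 35 11
f 20 35 36
f 9 27 28
f 27 7 24
f 28 24 8
f 27 24 28
f 10 33 29
f 33 9 25
f 29 25 2
f 33 25 29
f 44 46 43
f 47 44 43
f 43 46 45
f 45 47 43
f 44 50 46
f 48 44 47
f 48 50 44
f 46 50 45
f 49 47 45
f 45 50 49
f 49 48 47
f 50 48 49



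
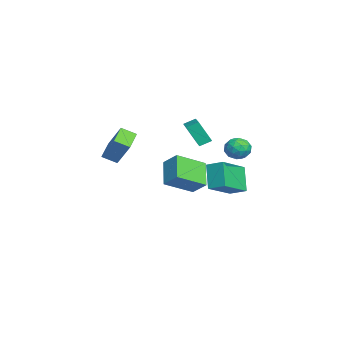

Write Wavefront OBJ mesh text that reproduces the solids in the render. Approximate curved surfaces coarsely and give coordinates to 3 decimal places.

v -4.77 0.996 -2.122
v -4.994 0.237 -0.743
v -4.891 1.706 -1.751
v -5.115 0.946 -0.372
v -2.685 1.134 -1.708
v -2.909 0.374 -0.329
v -2.806 1.843 -1.337
v -3.03 1.084 0.042
v -1.099 3.801 -0.902
v -0.361 3.931 -1.235
v -0.999 2.509 -1.185
v -0.261 2.639 -1.518
v -0.364 2.713 -0.708
v -0.426 3.512 -0.533
v -0.934 2.928 -1.887
v -0.996 3.727 -1.712
v -0.259 3.392 -1.844
v 0.093 3.259 -1.115
v -1.453 3.181 -1.305
v -1.101 3.048 -0.576
v -0.739 3.98 -1.043
v -0.621 2.46 -1.377
v -0.682 2.504 -0.9
v -0.248 2.581 -1.096
v -0.777 3.733 -0.631
v -0.343 3.81 -0.826
v -0.345 3.094 -0.517
v -1.017 2.63 -1.594
v -0.583 2.707 -1.789
v -1.112 3.859 -1.324
v -0.678 3.936 -1.52
v -1.015 3.346 -1.903
v -0.245 3.739 -1.597
v -0.186 2.979 -1.764
v -0.582 3.149 -1.981
v -0.618 3.619 -1.878
v -0.038 3.661 -1.169
v 0.021 2.902 -1.335
v -0.04 2.945 -0.859
v -0.076 3.415 -0.756
v 0.022 3.344 -1.527
v -1.381 3.538 -1.085
v -1.322 2.779 -1.251
v -1.284 3.025 -1.664
v -1.32 3.495 -1.561
v -1.174 3.461 -0.656
v -1.115 2.701 -0.823
v -0.742 2.821 -0.542
v -0.778 3.291 -0.439
v -1.382 3.096 -0.893
v 2.721 1.426 -1.237
v 3.202 2.303 -0.858
v 1.249 2.629 -2.154
v 1.731 3.506 -1.775
v 3.669 1.514 -2.645
v 4.151 2.391 -2.266
v 2.198 2.717 -3.562
v 2.679 3.594 -3.183
v -2.911 -3.998 -1.586
v -2.129 -3.261 -0.118
v -2.874 -3.113 -2.051
v -2.091 -2.376 -0.582
v -1.549 -4.344 -2.138
v -0.766 -3.607 -0.669
v -1.511 -3.459 -2.602
v -0.729 -2.722 -1.134
v -2.242 0.77 -5.119
v -1.443 -0.872 -4.211
v -3.646 0.745 -3.929
v -2.846 -0.897 -3.021
v -1.594 1.517 -4.339
v -0.794 -0.125 -3.431
v -2.997 1.492 -3.149
v -2.198 -0.15 -2.241
f 2 4 1
f 5 2 1
f 1 4 3
f 3 5 1
f 2 8 4
f 6 2 5
f 6 8 2
f 4 8 3
f 7 5 3
f 3 8 7
f 7 6 5
f 8 6 7
f 9 46 25
f 46 20 49
f 25 49 14
f 46 49 25
f 9 25 21
f 25 14 26
f 21 26 10
f 25 26 21
f 9 21 30
f 21 10 31
f 30 31 16
f 21 31 30
f 9 30 42
f 30 16 45
f 42 45 19
f 30 45 42
f 9 42 46
f 42 19 50
f 46 50 20
f 42 50 46
f 10 26 37
f 26 14 40
f 37 40 18
f 26 40 37
f 14 49 27
f 49 20 48
f 27 48 13
f 49 48 27
f 20 50 47
f 50 19 43
f 47 43 11
f 50 43 47
f 19 45 44
f 45 16 32
f 44 32 15
f 45 32 44
f 16 31 36
f 31 10 33
f 36 33 17
f 31 33 36
f 12 38 24
f 38 18 39
f 24 39 13
f 38 39 24
f 12 24 22
f 24 13 23
f 22 23 11
f 24 23 22
f 12 22 29
f 22 11 28
f 29 28 15
f 22 28 29
f 12 29 34
f 29 15 35
f 34 35 17
f 29 35 34
f 12 34 38
f 34 17 41
f 38 41 18
f 34 41 38
f 13 39 27
f 39 18 40
f 27 40 14
f 39 40 27
f 11 23 47
f 23 13 48
f 47 48 20
f 23 48 47
f 15 28 44
f 28 11 43
f 44 43 19
f 28 43 44
f 17 35 36
f 35 15 32
f 36 32 16
f 35 32 36
f 18 41 37
f 41 17 33
f 37 33 10
f 41 33 37
f 52 54 51
f 55 52 51
f 51 54 53
f 53 55 51
f 52 58 54
f 56 52 55
f 56 58 52
f 54 58 53
f 57 55 53
f 53 58 57
f 57 56 55
f 58 56 57
f 60 62 59
f 63 60 59
f 59 62 61
f 61 63 59
f 60 66 62
f 64 60 63
f 64 66 60
f 62 66 61
f 65 63 61
f 61 66 65
f 65 64 63
f 66 64 65
f 68 70 67
f 71 68 67
f 67 70 69
f 69 71 67
f 68 74 70
f 72 68 71
f 72 74 68
f 70 74 69
f 73 71 69
f 69 74 73
f 73 72 71
f 74 72 73



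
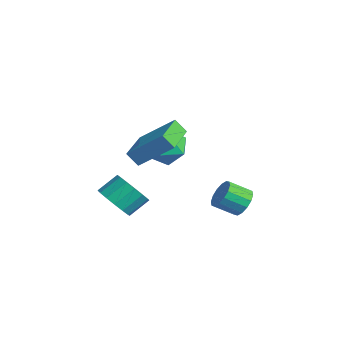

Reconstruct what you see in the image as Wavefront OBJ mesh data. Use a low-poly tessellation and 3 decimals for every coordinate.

v -2.775 -4.057 -4.19
v -1.891 -3.655 -4.59
v -1.981 -2.661 -3.789
v -2.865 -3.063 -3.39
v -2.29 -3.447 -4.894
v -2.381 -2.452 -4.093
v -2.819 -3.402 -5.009
v -2.91 -2.407 -4.209
v -3.336 -3.533 -4.906
v -3.427 -2.538 -4.105
v -3.703 -3.804 -4.61
v -3.794 -2.81 -3.81
v -3.821 -4.143 -4.202
v -3.912 -3.149 -3.402
v -3.659 -4.459 -3.791
v -3.749 -3.465 -2.99
v -3.259 -4.668 -3.487
v -3.35 -3.673 -2.686
v -2.73 -4.713 -3.371
v -2.821 -3.718 -2.571
v -2.213 -4.582 -3.475
v -2.304 -3.587 -2.674
v -1.846 -4.31 -3.77
v -1.937 -3.316 -2.97
v -1.728 -3.971 -4.178
v -1.819 -2.977 -3.378
v 1.931 -4.433 0.601
v 1.631 -4.867 1.254
v 0.207 -3.234 0.606
v -0.093 -3.668 1.259
v 2.853 -3.112 1.901
v 2.553 -3.546 2.554
v 1.129 -1.913 1.906
v 0.829 -2.347 2.559
v 0.799 0.944 -3.284
v 1.491 0.61 -3.506
v 1.213 -0.398 -2.859
v 0.521 -0.064 -2.636
v 1.578 0.811 -3.155
v 1.299 -0.197 -2.508
v 1.456 1.049 -2.838
v 1.177 0.04 -2.191
v 1.158 1.258 -2.641
v 0.879 0.25 -1.994
v 0.764 1.383 -2.616
v 0.485 0.375 -1.968
v 0.379 1.39 -2.769
v 0.101 0.382 -2.122
v 0.107 1.278 -3.061
v -0.171 0.27 -2.414
v 0.021 1.077 -3.412
v -0.258 0.069 -2.765
v 0.143 0.84 -3.729
v -0.136 -0.169 -3.082
v 0.441 0.63 -3.926
v 0.162 -0.378 -3.279
v 0.835 0.505 -3.952
v 0.556 -0.503 -3.304
v 1.219 0.498 -3.798
v 0.941 -0.51 -3.151
v -3.973 -1.271 -2.13
v -3.333 -0.382 -1.871
v -3.367 -2.138 -0.649
v -2.727 -1.249 -0.39
v -3.847 -1.177 -0.316
v -4.222 -0.641 -1.232
v -2.478 -1.879 -1.288
v -2.853 -1.343 -2.204
v -2.409 -0.758 -1.351
v -3.256 -0.324 -0.75
v -3.444 -2.196 -1.77
v -4.291 -1.762 -1.169
f 2 1 5
f 2 5 3
f 3 5 6
f 3 6 4
f 5 1 7
f 5 7 6
f 6 7 8
f 6 8 4
f 7 1 9
f 7 9 8
f 8 9 10
f 8 10 4
f 9 1 11
f 9 11 10
f 10 11 12
f 10 12 4
f 11 1 13
f 11 13 12
f 12 13 14
f 12 14 4
f 13 1 15
f 13 15 14
f 14 15 16
f 14 16 4
f 15 1 17
f 15 17 16
f 16 17 18
f 16 18 4
f 17 1 19
f 17 19 18
f 18 19 20
f 18 20 4
f 19 1 21
f 19 21 20
f 20 21 22
f 20 22 4
f 21 1 23
f 21 23 22
f 22 23 24
f 22 24 4
f 23 1 25
f 23 25 24
f 24 25 26
f 24 26 4
f 25 1 2
f 25 2 26
f 26 2 3
f 26 3 4
f 28 30 27
f 31 28 27
f 27 30 29
f 29 31 27
f 28 34 30
f 32 28 31
f 32 34 28
f 30 34 29
f 33 31 29
f 29 34 33
f 33 32 31
f 34 32 33
f 36 35 39
f 36 39 37
f 37 39 40
f 37 40 38
f 39 35 41
f 39 41 40
f 40 41 42
f 40 42 38
f 41 35 43
f 41 43 42
f 42 43 44
f 42 44 38
f 43 35 45
f 43 45 44
f 44 45 46
f 44 46 38
f 45 35 47
f 45 47 46
f 46 47 48
f 46 48 38
f 47 35 49
f 47 49 48
f 48 49 50
f 48 50 38
f 49 35 51
f 49 51 50
f 50 51 52
f 50 52 38
f 51 35 53
f 51 53 52
f 52 53 54
f 52 54 38
f 53 35 55
f 53 55 54
f 54 55 56
f 54 56 38
f 55 35 57
f 55 57 56
f 56 57 58
f 56 58 38
f 57 35 59
f 57 59 58
f 58 59 60
f 58 60 38
f 59 35 36
f 59 36 60
f 60 36 37
f 60 37 38
f 61 72 66
f 61 66 62
f 61 62 68
f 61 68 71
f 61 71 72
f 62 66 70
f 66 72 65
f 72 71 63
f 71 68 67
f 68 62 69
f 64 70 65
f 64 65 63
f 64 63 67
f 64 67 69
f 64 69 70
f 65 70 66
f 63 65 72
f 67 63 71
f 69 67 68
f 70 69 62



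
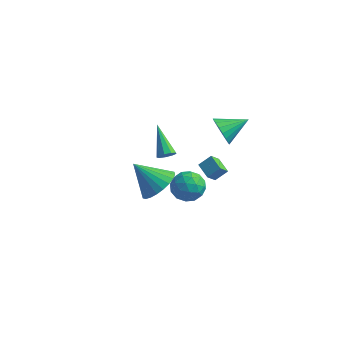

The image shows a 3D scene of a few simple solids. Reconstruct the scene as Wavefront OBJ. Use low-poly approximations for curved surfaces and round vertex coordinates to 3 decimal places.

v 1.224 2.159 -2.699
v 1.046 1.607 -2.091
v 0.415 2.706 -2.439
v 0.237 2.154 -1.832
v 1.723 2.626 -2.128
v 1.545 2.074 -1.521
v 0.914 3.173 -1.869
v 0.736 2.621 -1.261
v -2.034 2.902 -2.579
v -1.586 3.102 -2.332
v -3.226 4.038 -1.341
v -1.681 3.321 -2.623
v -1.941 3.343 -2.894
v -2.245 3.159 -3.018
v -2.45 2.855 -2.936
v -2.461 2.573 -2.688
v -2.273 2.444 -2.389
v -1.972 2.53 -2.179
v -1.701 2.79 -2.156
v -0.535 2.707 -3.157
v 0.424 2.565 -3.44
v -0.984 1.395 -4.02
v -0.025 1.253 -4.303
v -0.296 1.102 -3.342
v -0.018 1.913 -2.809
v -0.542 2.047 -4.651
v -0.264 2.858 -4.118
v 0.419 2.157 -4.363
v 0.572 1.573 -3.554
v -1.132 2.387 -3.906
v -0.979 1.803 -3.097
v -0.016 2.751 -3.223
v -0.544 1.209 -4.237
v -0.703 1.12 -3.673
v -0.139 1.037 -3.839
v -0.276 2.368 -2.852
v 0.288 2.284 -3.018
v -0.135 1.424 -2.961
v -0.848 1.676 -4.442
v -0.284 1.592 -4.608
v -0.421 2.923 -3.621
v 0.143 2.84 -3.787
v -0.425 2.536 -4.499
v 0.545 2.428 -3.932
v 0.281 1.657 -4.439
v -0.023 2.124 -4.644
v 0.14 2.6 -4.33
v 0.634 2.085 -3.456
v 0.37 1.314 -3.964
v 0.211 1.225 -3.399
v 0.374 1.701 -3.085
v 0.632 1.845 -3.999
v -0.93 2.646 -3.496
v -1.194 1.875 -4.004
v -0.934 2.259 -4.375
v -0.771 2.735 -4.061
v -0.841 2.303 -3.021
v -1.105 1.532 -3.528
v -0.7 1.36 -3.13
v -0.537 1.836 -2.816
v -1.192 2.115 -3.461
v 2.354 0.451 3.056
v 2.796 0.424 2.307
v 3.346 1.509 3.604
v 2.534 0.703 2.243
v 2.237 0.931 2.34
v 1.963 1.065 2.579
v 1.767 1.077 2.912
v 1.686 0.965 3.274
v 1.738 0.751 3.593
v 1.912 0.478 3.805
v 2.173 0.2 3.87
v 2.471 -0.029 3.773
v 2.745 -0.162 3.534
v 2.941 -0.174 3.201
v 3.022 -0.062 2.839
v 2.97 0.151 2.52
v 0.653 -2.928 0.765
v 1.421 -2.84 1.534
v -0.633 -3.152 2.075
v 1.303 -2.434 1.487
v 1.086 -2.103 1.331
v 0.804 -1.898 1.088
v 0.498 -1.85 0.797
v 0.216 -1.965 0.5
v 0.001 -2.228 0.244
v -0.115 -2.597 0.067
v -0.114 -3.016 -0.004
v 0.004 -3.422 0.042
v 0.22 -3.753 0.199
v 0.503 -3.958 0.441
v 0.809 -4.007 0.733
v 1.091 -3.891 1.03
v 1.306 -3.629 1.286
v 1.422 -3.26 1.463
f 2 4 1
f 5 2 1
f 1 4 3
f 3 5 1
f 2 8 4
f 6 2 5
f 6 8 2
f 4 8 3
f 7 5 3
f 3 8 7
f 7 6 5
f 8 6 7
f 10 9 12
f 10 12 11
f 12 9 13
f 12 13 11
f 13 9 14
f 13 14 11
f 14 9 15
f 14 15 11
f 15 9 16
f 15 16 11
f 16 9 17
f 16 17 11
f 17 9 18
f 17 18 11
f 18 9 19
f 18 19 11
f 19 9 10
f 19 10 11
f 20 57 36
f 57 31 60
f 36 60 25
f 57 60 36
f 20 36 32
f 36 25 37
f 32 37 21
f 36 37 32
f 20 32 41
f 32 21 42
f 41 42 27
f 32 42 41
f 20 41 53
f 41 27 56
f 53 56 30
f 41 56 53
f 20 53 57
f 53 30 61
f 57 61 31
f 53 61 57
f 21 37 48
f 37 25 51
f 48 51 29
f 37 51 48
f 25 60 38
f 60 31 59
f 38 59 24
f 60 59 38
f 31 61 58
f 61 30 54
f 58 54 22
f 61 54 58
f 30 56 55
f 56 27 43
f 55 43 26
f 56 43 55
f 27 42 47
f 42 21 44
f 47 44 28
f 42 44 47
f 23 49 35
f 49 29 50
f 35 50 24
f 49 50 35
f 23 35 33
f 35 24 34
f 33 34 22
f 35 34 33
f 23 33 40
f 33 22 39
f 40 39 26
f 33 39 40
f 23 40 45
f 40 26 46
f 45 46 28
f 40 46 45
f 23 45 49
f 45 28 52
f 49 52 29
f 45 52 49
f 24 50 38
f 50 29 51
f 38 51 25
f 50 51 38
f 22 34 58
f 34 24 59
f 58 59 31
f 34 59 58
f 26 39 55
f 39 22 54
f 55 54 30
f 39 54 55
f 28 46 47
f 46 26 43
f 47 43 27
f 46 43 47
f 29 52 48
f 52 28 44
f 48 44 21
f 52 44 48
f 63 62 65
f 63 65 64
f 65 62 66
f 65 66 64
f 66 62 67
f 66 67 64
f 67 62 68
f 67 68 64
f 68 62 69
f 68 69 64
f 69 62 70
f 69 70 64
f 70 62 71
f 70 71 64
f 71 62 72
f 71 72 64
f 72 62 73
f 72 73 64
f 73 62 74
f 73 74 64
f 74 62 75
f 74 75 64
f 75 62 76
f 75 76 64
f 76 62 77
f 76 77 64
f 77 62 63
f 77 63 64
f 79 78 81
f 79 81 80
f 81 78 82
f 81 82 80
f 82 78 83
f 82 83 80
f 83 78 84
f 83 84 80
f 84 78 85
f 84 85 80
f 85 78 86
f 85 86 80
f 86 78 87
f 86 87 80
f 87 78 88
f 87 88 80
f 88 78 89
f 88 89 80
f 89 78 90
f 89 90 80
f 90 78 91
f 90 91 80
f 91 78 92
f 91 92 80
f 92 78 93
f 92 93 80
f 93 78 94
f 93 94 80
f 94 78 95
f 94 95 80
f 95 78 79
f 95 79 80



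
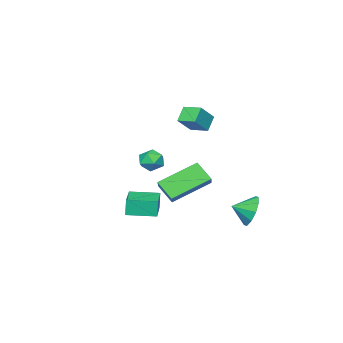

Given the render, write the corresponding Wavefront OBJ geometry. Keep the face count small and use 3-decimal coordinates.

v 0.131 -0.402 -2.129
v 0.037 -0.427 -1.184
v 1.556 0.717 -1.958
v 1.462 0.693 -1.013
v 1.058 -1.593 -2.067
v 0.964 -1.617 -1.122
v 2.483 -0.473 -1.896
v 2.389 -0.498 -0.951
v -1.784 0.308 3.625
v -0.846 0.29 4.451
v -1.882 1.315 3.758
v -0.944 1.297 4.585
v -1.156 0.463 2.915
v -0.218 0.445 3.742
v -1.254 1.47 3.049
v -0.316 1.452 3.875
v -3.114 2.679 -2.54
v -2.498 2.91 -3.28
v -2.426 2.001 -2.18
v -2.377 3.282 -2.81
v -2.538 3.425 -2.237
v -2.918 3.282 -1.78
v -3.374 2.908 -1.613
v -3.73 2.447 -1.8
v -3.85 2.075 -2.27
v -3.69 1.933 -2.843
v -3.309 2.076 -3.301
v -2.854 2.449 -3.467
v 2.179 2.198 -0.429
v 2.187 1.354 0.395
v 0.516 3.175 0.586
v 0.524 2.331 1.41
v 2.916 2.809 0.19
v 2.924 1.965 1.014
v 1.253 3.786 1.205
v 1.261 2.942 2.029
v -2.773 -2.725 -0.149
v -2.252 -2.348 0.252
v -1.888 -3.392 -0.672
v -1.367 -3.015 -0.271
v -1.843 -3.49 0.078
v -2.39 -3.078 0.401
v -1.75 -2.662 -0.821
v -2.297 -2.25 -0.498
v -1.62 -2.31 -0.163
v -1.678 -2.821 0.392
v -2.462 -2.919 -0.812
v -2.52 -3.43 -0.257
f 2 4 1
f 5 2 1
f 1 4 3
f 3 5 1
f 2 8 4
f 6 2 5
f 6 8 2
f 4 8 3
f 7 5 3
f 3 8 7
f 7 6 5
f 8 6 7
f 10 12 9
f 13 10 9
f 9 12 11
f 11 13 9
f 10 16 12
f 14 10 13
f 14 16 10
f 12 16 11
f 15 13 11
f 11 16 15
f 15 14 13
f 16 14 15
f 18 17 20
f 18 20 19
f 20 17 21
f 20 21 19
f 21 17 22
f 21 22 19
f 22 17 23
f 22 23 19
f 23 17 24
f 23 24 19
f 24 17 25
f 24 25 19
f 25 17 26
f 25 26 19
f 26 17 27
f 26 27 19
f 27 17 28
f 27 28 19
f 28 17 18
f 28 18 19
f 30 32 29
f 33 30 29
f 29 32 31
f 31 33 29
f 30 36 32
f 34 30 33
f 34 36 30
f 32 36 31
f 35 33 31
f 31 36 35
f 35 34 33
f 36 34 35
f 37 48 42
f 37 42 38
f 37 38 44
f 37 44 47
f 37 47 48
f 38 42 46
f 42 48 41
f 48 47 39
f 47 44 43
f 44 38 45
f 40 46 41
f 40 41 39
f 40 39 43
f 40 43 45
f 40 45 46
f 41 46 42
f 39 41 48
f 43 39 47
f 45 43 44
f 46 45 38



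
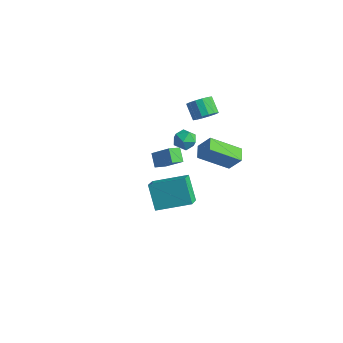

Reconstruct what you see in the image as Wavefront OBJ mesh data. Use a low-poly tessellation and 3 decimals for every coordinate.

v 1.774 -0.939 4.119
v 2.443 -0.677 5.092
v 2.953 0.381 2.952
v 3.622 0.643 3.925
v 2.338 -1.623 3.915
v 3.007 -1.361 4.888
v 3.517 -0.303 2.748
v 4.186 -0.041 3.721
v 0.807 -0.038 3.907
v 1.309 -0.605 3.92
v -0.089 -0.835 3.66
v 0.413 -1.402 3.673
v 0.234 -1.041 4.314
v 0.788 -0.548 4.466
v 0.432 -0.892 3.114
v 0.986 -0.399 3.266
v 1.077 -1.133 3.43
v 0.954 -1.225 4.171
v 0.266 -0.215 3.409
v 0.143 -0.307 4.15
v -3.919 1.697 -3.409
v -4.578 2.131 -2.763
v -3.753 2.492 -3.774
v -4.413 2.926 -3.128
v -2.727 1.934 -2.352
v -3.387 2.368 -1.706
v -2.562 2.729 -2.717
v -3.221 3.163 -2.071
v -1.169 3.106 2.23
v -0.603 3.251 2.791
v -1.425 3.599 3.531
v -1.991 3.454 2.97
v -0.641 3.612 2.579
v -1.464 3.959 3.32
v -0.82 3.836 2.274
v -1.643 4.184 3.015
v -1.093 3.865 1.957
v -1.916 4.213 2.698
v -1.386 3.691 1.713
v -2.209 4.038 2.454
v -1.621 3.36 1.608
v -2.444 3.708 2.348
v -1.735 2.961 1.669
v -2.557 3.309 2.409
v -1.696 2.601 1.88
v -2.519 2.948 2.621
v -1.517 2.376 2.185
v -2.34 2.724 2.926
v -1.244 2.347 2.502
v -2.067 2.695 3.243
v -0.951 2.522 2.746
v -1.774 2.869 3.487
v -0.716 2.852 2.852
v -1.539 3.2 3.592
v 2.576 -5.297 2.008
v 1.636 -4.837 3.335
v 2.041 -4.38 1.311
v 1.101 -3.92 2.638
v 4.059 -3.98 2.602
v 3.119 -3.52 3.929
v 3.524 -3.063 1.905
v 2.584 -2.603 3.232
f 2 4 1
f 5 2 1
f 1 4 3
f 3 5 1
f 2 8 4
f 6 2 5
f 6 8 2
f 4 8 3
f 7 5 3
f 3 8 7
f 7 6 5
f 8 6 7
f 9 20 14
f 9 14 10
f 9 10 16
f 9 16 19
f 9 19 20
f 10 14 18
f 14 20 13
f 20 19 11
f 19 16 15
f 16 10 17
f 12 18 13
f 12 13 11
f 12 11 15
f 12 15 17
f 12 17 18
f 13 18 14
f 11 13 20
f 15 11 19
f 17 15 16
f 18 17 10
f 22 24 21
f 25 22 21
f 21 24 23
f 23 25 21
f 22 28 24
f 26 22 25
f 26 28 22
f 24 28 23
f 27 25 23
f 23 28 27
f 27 26 25
f 28 26 27
f 30 29 33
f 30 33 31
f 31 33 34
f 31 34 32
f 33 29 35
f 33 35 34
f 34 35 36
f 34 36 32
f 35 29 37
f 35 37 36
f 36 37 38
f 36 38 32
f 37 29 39
f 37 39 38
f 38 39 40
f 38 40 32
f 39 29 41
f 39 41 40
f 40 41 42
f 40 42 32
f 41 29 43
f 41 43 42
f 42 43 44
f 42 44 32
f 43 29 45
f 43 45 44
f 44 45 46
f 44 46 32
f 45 29 47
f 45 47 46
f 46 47 48
f 46 48 32
f 47 29 49
f 47 49 48
f 48 49 50
f 48 50 32
f 49 29 51
f 49 51 50
f 50 51 52
f 50 52 32
f 51 29 53
f 51 53 52
f 52 53 54
f 52 54 32
f 53 29 30
f 53 30 54
f 54 30 31
f 54 31 32
f 56 58 55
f 59 56 55
f 55 58 57
f 57 59 55
f 56 62 58
f 60 56 59
f 60 62 56
f 58 62 57
f 61 59 57
f 57 62 61
f 61 60 59
f 62 60 61



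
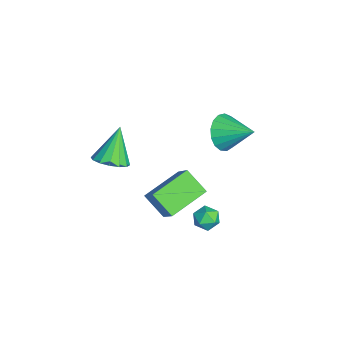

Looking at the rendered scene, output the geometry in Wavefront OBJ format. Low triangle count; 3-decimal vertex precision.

v -2.246 1.663 -1.561
v -1.402 1.386 -2.081
v -1.334 2.937 -0.759
v -1.615 1.722 -2.372
v -1.973 2.044 -2.478
v -2.393 2.279 -2.373
v -2.78 2.373 -2.082
v -3.044 2.304 -1.671
v -3.126 2.088 -1.236
v -3.006 1.775 -0.874
v -2.712 1.436 -0.67
v -2.311 1.149 -0.67
v -1.895 0.98 -0.874
v -1.56 0.967 -1.235
v -1.382 1.114 -1.671
v 3.03 0.735 -2.005
v 3.66 0.518 -2.158
v 2.6 -0.118 -2.562
v 3.23 -0.335 -2.715
v 3.004 -0.368 -2.071
v 3.27 0.159 -1.727
v 2.99 0.241 -2.993
v 3.256 0.768 -2.649
v 3.635 0.213 -2.769
v 3.644 -0.164 -2.199
v 2.616 0.564 -2.521
v 2.625 0.187 -1.951
v -0.481 -3.751 -1.42
v 0.083 -4.269 -0.928
v -1.399 -3.209 0.2
v 0.292 -3.847 -0.95
v 0.295 -3.4 -1.098
v 0.089 -3.047 -1.332
v -0.269 -2.882 -1.59
v -0.684 -2.951 -1.803
v -1.044 -3.233 -1.913
v -1.254 -3.655 -1.891
v -1.256 -4.102 -1.743
v -1.05 -4.455 -1.508
v -0.692 -4.619 -1.25
v -0.278 -4.551 -1.038
v 2.315 -1.618 -2.945
v 1.546 -2.4 -2.075
v 1.27 0.021 -2.395
v 0.502 -0.761 -1.525
v 3.378 -1.339 -1.755
v 2.61 -2.121 -0.885
v 2.334 0.3 -1.205
v 1.565 -0.482 -0.335
f 2 1 4
f 2 4 3
f 4 1 5
f 4 5 3
f 5 1 6
f 5 6 3
f 6 1 7
f 6 7 3
f 7 1 8
f 7 8 3
f 8 1 9
f 8 9 3
f 9 1 10
f 9 10 3
f 10 1 11
f 10 11 3
f 11 1 12
f 11 12 3
f 12 1 13
f 12 13 3
f 13 1 14
f 13 14 3
f 14 1 15
f 14 15 3
f 15 1 2
f 15 2 3
f 16 27 21
f 16 21 17
f 16 17 23
f 16 23 26
f 16 26 27
f 17 21 25
f 21 27 20
f 27 26 18
f 26 23 22
f 23 17 24
f 19 25 20
f 19 20 18
f 19 18 22
f 19 22 24
f 19 24 25
f 20 25 21
f 18 20 27
f 22 18 26
f 24 22 23
f 25 24 17
f 29 28 31
f 29 31 30
f 31 28 32
f 31 32 30
f 32 28 33
f 32 33 30
f 33 28 34
f 33 34 30
f 34 28 35
f 34 35 30
f 35 28 36
f 35 36 30
f 36 28 37
f 36 37 30
f 37 28 38
f 37 38 30
f 38 28 39
f 38 39 30
f 39 28 40
f 39 40 30
f 40 28 41
f 40 41 30
f 41 28 29
f 41 29 30
f 43 45 42
f 46 43 42
f 42 45 44
f 44 46 42
f 43 49 45
f 47 43 46
f 47 49 43
f 45 49 44
f 48 46 44
f 44 49 48
f 48 47 46
f 49 47 48



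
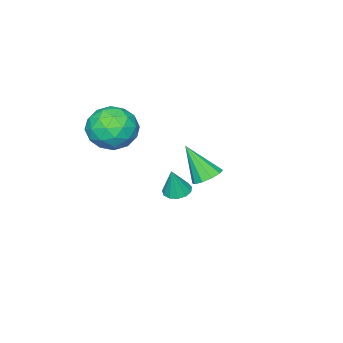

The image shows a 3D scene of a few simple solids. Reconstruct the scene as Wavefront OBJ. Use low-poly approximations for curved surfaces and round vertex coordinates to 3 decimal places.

v 0.401 0.591 0.156
v 1.1 0.506 0.007
v 0.599 -0.451 1.684
v 1.057 0.869 0.26
v 0.763 1.126 0.474
v 0.33 1.179 0.566
v -0.075 1.007 0.501
v -0.298 0.676 0.305
v -0.255 0.312 0.051
v 0.039 0.055 -0.162
v 0.471 0.003 -0.254
v 0.877 0.175 -0.189
v -2.78 -3.833 -4.065
v -2.139 -3.711 -4.255
v -2.36 -3.807 -2.635
v -2.305 -3.369 -4.213
v -2.623 -3.174 -4.123
v -2.99 -3.189 -4.015
v -3.291 -3.408 -3.923
v -3.429 -3.762 -3.875
v -3.361 -4.139 -3.888
v -3.109 -4.419 -3.957
v -2.752 -4.513 -4.06
v -2.404 -4.391 -4.165
v -2.175 -4.092 -4.237
v 0.229 -3.626 2.033
v 0.944 -2.816 1.468
v 1.716 -4.924 2.052
v 2.431 -4.114 1.487
v 2.084 -3.921 2.64
v 1.165 -3.119 2.628
v 1.495 -4.621 0.892
v 0.576 -3.819 0.88
v 1.726 -3.431 0.762
v 2.09 -2.998 1.843
v 0.57 -4.742 1.677
v 0.934 -4.309 2.758
v 0.456 -3.107 1.749
v 2.204 -4.633 1.771
v 2 -4.52 2.449
v 2.42 -4.043 2.117
v 0.586 -3.285 2.431
v 1.006 -2.809 2.099
v 1.676 -3.458 2.788
v 1.654 -4.931 1.421
v 2.074 -4.455 1.089
v 0.24 -3.697 1.403
v 0.66 -3.22 1.071
v 0.984 -4.282 0.732
v 1.336 -2.992 1.002
v 2.21 -3.755 1.013
v 1.66 -4.053 0.663
v 1.12 -3.582 0.656
v 1.55 -2.738 1.637
v 2.424 -3.501 1.648
v 2.22 -3.387 2.326
v 1.68 -2.916 2.319
v 2.01 -3.099 1.222
v 0.236 -4.239 1.872
v 1.11 -5.002 1.883
v 0.98 -4.824 1.201
v 0.44 -4.353 1.194
v 0.45 -3.985 2.507
v 1.324 -4.748 2.518
v 1.54 -4.158 2.864
v 1 -3.687 2.857
v 0.65 -4.641 2.298
f 2 1 4
f 2 4 3
f 4 1 5
f 4 5 3
f 5 1 6
f 5 6 3
f 6 1 7
f 6 7 3
f 7 1 8
f 7 8 3
f 8 1 9
f 8 9 3
f 9 1 10
f 9 10 3
f 10 1 11
f 10 11 3
f 11 1 12
f 11 12 3
f 12 1 2
f 12 2 3
f 14 13 16
f 14 16 15
f 16 13 17
f 16 17 15
f 17 13 18
f 17 18 15
f 18 13 19
f 18 19 15
f 19 13 20
f 19 20 15
f 20 13 21
f 20 21 15
f 21 13 22
f 21 22 15
f 22 13 23
f 22 23 15
f 23 13 24
f 23 24 15
f 24 13 25
f 24 25 15
f 25 13 14
f 25 14 15
f 26 63 42
f 63 37 66
f 42 66 31
f 63 66 42
f 26 42 38
f 42 31 43
f 38 43 27
f 42 43 38
f 26 38 47
f 38 27 48
f 47 48 33
f 38 48 47
f 26 47 59
f 47 33 62
f 59 62 36
f 47 62 59
f 26 59 63
f 59 36 67
f 63 67 37
f 59 67 63
f 27 43 54
f 43 31 57
f 54 57 35
f 43 57 54
f 31 66 44
f 66 37 65
f 44 65 30
f 66 65 44
f 37 67 64
f 67 36 60
f 64 60 28
f 67 60 64
f 36 62 61
f 62 33 49
f 61 49 32
f 62 49 61
f 33 48 53
f 48 27 50
f 53 50 34
f 48 50 53
f 29 55 41
f 55 35 56
f 41 56 30
f 55 56 41
f 29 41 39
f 41 30 40
f 39 40 28
f 41 40 39
f 29 39 46
f 39 28 45
f 46 45 32
f 39 45 46
f 29 46 51
f 46 32 52
f 51 52 34
f 46 52 51
f 29 51 55
f 51 34 58
f 55 58 35
f 51 58 55
f 30 56 44
f 56 35 57
f 44 57 31
f 56 57 44
f 28 40 64
f 40 30 65
f 64 65 37
f 40 65 64
f 32 45 61
f 45 28 60
f 61 60 36
f 45 60 61
f 34 52 53
f 52 32 49
f 53 49 33
f 52 49 53
f 35 58 54
f 58 34 50
f 54 50 27
f 58 50 54



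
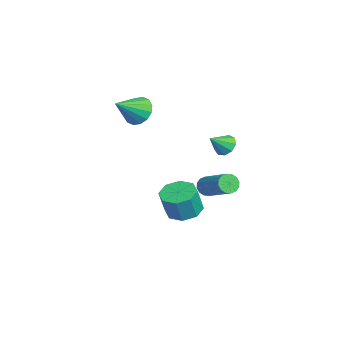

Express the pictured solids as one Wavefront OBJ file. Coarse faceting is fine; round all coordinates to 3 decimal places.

v -3.05 0.844 -4.199
v -2.24 1.333 -4.275
v -1.899 0.985 -2.877
v -2.71 0.496 -2.801
v -2.791 1.744 -4.038
v -2.45 1.396 -2.64
v -3.495 1.627 -3.896
v -3.154 1.279 -2.498
v -3.938 1.052 -3.931
v -3.597 0.704 -2.533
v -3.861 0.355 -4.123
v -3.52 0.007 -2.725
v -3.31 -0.056 -4.36
v -2.969 -0.404 -2.962
v -2.606 0.061 -4.502
v -2.265 -0.287 -3.104
v -2.163 0.636 -4.467
v -1.822 0.288 -3.069
v 0.026 2.317 1.662
v 0.528 2.234 1.291
v 0.414 1.543 2.358
v 0.61 2.539 1.584
v 0.419 2.74 1.914
v 0.044 2.743 2.126
v -0.339 2.546 2.121
v -0.552 2.243 1.902
v -0.494 1.973 1.57
v -0.193 1.865 1.282
v 0.211 1.968 1.171
v -1.577 1.727 -1.858
v -1.3 1.8 -2.351
v 0.233 2.585 -1.375
v -0.043 2.513 -0.882
v -1.453 2.049 -2.312
v 0.081 2.835 -1.336
v -1.639 2.212 -2.151
v -0.105 2.998 -1.175
v -1.808 2.245 -1.912
v -0.275 3.031 -0.936
v -1.915 2.14 -1.658
v -0.382 2.925 -0.682
v -1.932 1.923 -1.458
v -0.399 2.709 -0.482
v -1.853 1.655 -1.365
v -0.32 2.44 -0.389
v -1.701 1.405 -1.404
v -0.167 2.191 -0.428
v -1.515 1.242 -1.565
v 0.019 2.028 -0.589
v -1.345 1.209 -1.804
v 0.188 1.995 -0.828
v -1.238 1.315 -2.058
v 0.295 2.1 -1.082
v -1.221 1.531 -2.258
v 0.312 2.317 -1.282
v -3.5 -1.285 2.378
v -3.062 -1.558 1.678
v -2.74 -2.435 3.302
v -2.802 -1.239 1.861
v -2.729 -0.932 2.182
v -2.863 -0.72 2.556
v -3.168 -0.659 2.882
v -3.562 -0.766 3.073
v -3.939 -1.012 3.078
v -4.198 -1.331 2.894
v -4.271 -1.638 2.573
v -4.137 -1.85 2.199
v -3.833 -1.911 1.873
v -3.439 -1.804 1.682
f 2 1 5
f 2 5 3
f 3 5 6
f 3 6 4
f 5 1 7
f 5 7 6
f 6 7 8
f 6 8 4
f 7 1 9
f 7 9 8
f 8 9 10
f 8 10 4
f 9 1 11
f 9 11 10
f 10 11 12
f 10 12 4
f 11 1 13
f 11 13 12
f 12 13 14
f 12 14 4
f 13 1 15
f 13 15 14
f 14 15 16
f 14 16 4
f 15 1 17
f 15 17 16
f 16 17 18
f 16 18 4
f 17 1 2
f 17 2 18
f 18 2 3
f 18 3 4
f 20 19 22
f 20 22 21
f 22 19 23
f 22 23 21
f 23 19 24
f 23 24 21
f 24 19 25
f 24 25 21
f 25 19 26
f 25 26 21
f 26 19 27
f 26 27 21
f 27 19 28
f 27 28 21
f 28 19 29
f 28 29 21
f 29 19 20
f 29 20 21
f 31 30 34
f 31 34 32
f 32 34 35
f 32 35 33
f 34 30 36
f 34 36 35
f 35 36 37
f 35 37 33
f 36 30 38
f 36 38 37
f 37 38 39
f 37 39 33
f 38 30 40
f 38 40 39
f 39 40 41
f 39 41 33
f 40 30 42
f 40 42 41
f 41 42 43
f 41 43 33
f 42 30 44
f 42 44 43
f 43 44 45
f 43 45 33
f 44 30 46
f 44 46 45
f 45 46 47
f 45 47 33
f 46 30 48
f 46 48 47
f 47 48 49
f 47 49 33
f 48 30 50
f 48 50 49
f 49 50 51
f 49 51 33
f 50 30 52
f 50 52 51
f 51 52 53
f 51 53 33
f 52 30 54
f 52 54 53
f 53 54 55
f 53 55 33
f 54 30 31
f 54 31 55
f 55 31 32
f 55 32 33
f 57 56 59
f 57 59 58
f 59 56 60
f 59 60 58
f 60 56 61
f 60 61 58
f 61 56 62
f 61 62 58
f 62 56 63
f 62 63 58
f 63 56 64
f 63 64 58
f 64 56 65
f 64 65 58
f 65 56 66
f 65 66 58
f 66 56 67
f 66 67 58
f 67 56 68
f 67 68 58
f 68 56 69
f 68 69 58
f 69 56 57
f 69 57 58

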